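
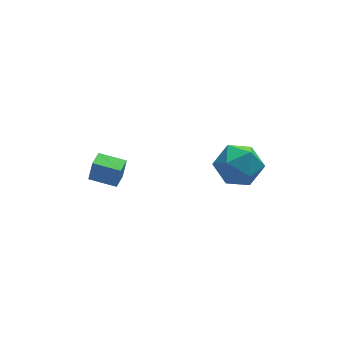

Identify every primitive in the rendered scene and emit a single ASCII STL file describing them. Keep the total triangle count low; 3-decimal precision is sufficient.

solid 
facet normal 0.196 0.912 0.359
outer loop
vertex 3.832 -1.131 -1.144
vertex 3.654 -1.528 -0.039
vertex 4.741 -1.573 -0.518
endloop
endfacet
facet normal 0.555 0.795 -0.245
outer loop
vertex 3.832 -1.131 -1.144
vertex 4.741 -1.573 -0.518
vertex 4.623 -1.846 -1.669
endloop
endfacet
facet normal 0.081 0.647 -0.758
outer loop
vertex 3.832 -1.131 -1.144
vertex 4.623 -1.846 -1.669
vertex 3.465 -1.971 -1.9
endloop
endfacet
facet normal -0.571 0.673 -0.471
outer loop
vertex 3.832 -1.131 -1.144
vertex 3.465 -1.971 -1.9
vertex 2.866 -1.775 -0.893
endloop
endfacet
facet normal -0.501 0.837 0.220
outer loop
vertex 3.832 -1.131 -1.144
vertex 2.866 -1.775 -0.893
vertex 3.654 -1.528 -0.039
endloop
endfacet
facet normal 0.964 0.217 -0.150
outer loop
vertex 4.623 -1.846 -1.669
vertex 4.741 -1.573 -0.518
vertex 4.934 -2.685 -0.887
endloop
endfacet
facet normal 0.382 0.408 0.829
outer loop
vertex 4.741 -1.573 -0.518
vertex 3.654 -1.528 -0.039
vertex 4.335 -2.489 0.12
endloop
endfacet
facet normal -0.744 0.287 0.604
outer loop
vertex 3.654 -1.528 -0.039
vertex 2.866 -1.775 -0.893
vertex 3.177 -2.614 -0.111
endloop
endfacet
facet normal -0.857 0.022 -0.514
outer loop
vertex 2.866 -1.775 -0.893
vertex 3.465 -1.971 -1.9
vertex 3.059 -2.887 -1.262
endloop
endfacet
facet normal 0.198 -0.022 -0.980
outer loop
vertex 3.465 -1.971 -1.9
vertex 4.623 -1.846 -1.669
vertex 4.146 -2.932 -1.741
endloop
endfacet
facet normal 0.571 -0.673 0.471
outer loop
vertex 3.968 -3.329 -0.636
vertex 4.934 -2.685 -0.887
vertex 4.335 -2.489 0.12
endloop
endfacet
facet normal -0.081 -0.647 0.758
outer loop
vertex 3.968 -3.329 -0.636
vertex 4.335 -2.489 0.12
vertex 3.177 -2.614 -0.111
endloop
endfacet
facet normal -0.555 -0.795 0.245
outer loop
vertex 3.968 -3.329 -0.636
vertex 3.177 -2.614 -0.111
vertex 3.059 -2.887 -1.262
endloop
endfacet
facet normal -0.196 -0.912 -0.359
outer loop
vertex 3.968 -3.329 -0.636
vertex 3.059 -2.887 -1.262
vertex 4.146 -2.932 -1.741
endloop
endfacet
facet normal 0.501 -0.837 -0.220
outer loop
vertex 3.968 -3.329 -0.636
vertex 4.146 -2.932 -1.741
vertex 4.934 -2.685 -0.887
endloop
endfacet
facet normal 0.857 -0.022 0.514
outer loop
vertex 4.335 -2.489 0.12
vertex 4.934 -2.685 -0.887
vertex 4.741 -1.573 -0.518
endloop
endfacet
facet normal -0.198 0.022 0.980
outer loop
vertex 3.177 -2.614 -0.111
vertex 4.335 -2.489 0.12
vertex 3.654 -1.528 -0.039
endloop
endfacet
facet normal -0.964 -0.217 0.150
outer loop
vertex 3.059 -2.887 -1.262
vertex 3.177 -2.614 -0.111
vertex 2.866 -1.775 -0.893
endloop
endfacet
facet normal -0.382 -0.408 -0.829
outer loop
vertex 4.146 -2.932 -1.741
vertex 3.059 -2.887 -1.262
vertex 3.465 -1.971 -1.9
endloop
endfacet
facet normal 0.744 -0.287 -0.604
outer loop
vertex 4.934 -2.685 -0.887
vertex 4.146 -2.932 -1.741
vertex 4.623 -1.846 -1.669
endloop
endfacet
facet normal -0.566 -0.805 0.175
outer loop
vertex -1.008 -0.972 -0.797
vertex -2.026 -0.218 -0.62
vertex -1.229 -1.035 -1.801
endloop
endfacet
facet normal 0.796 -0.589 -0.138
outer loop
vertex -0.714 -0.302 -1.96
vertex -1.008 -0.972 -0.797
vertex -1.229 -1.035 -1.801
endloop
endfacet
facet normal -0.566 -0.806 0.176
outer loop
vertex -1.229 -1.035 -1.801
vertex -2.026 -0.218 -0.62
vertex -2.248 -0.281 -1.624
endloop
endfacet
facet normal -0.214 -0.061 -0.975
outer loop
vertex -2.248 -0.281 -1.624
vertex -0.714 -0.302 -1.96
vertex -1.229 -1.035 -1.801
endloop
endfacet
facet normal 0.214 0.061 0.975
outer loop
vertex -1.008 -0.972 -0.797
vertex -1.511 0.515 -0.779
vertex -2.026 -0.218 -0.62
endloop
endfacet
facet normal 0.795 -0.590 -0.139
outer loop
vertex -0.492 -0.239 -0.956
vertex -1.008 -0.972 -0.797
vertex -0.714 -0.302 -1.96
endloop
endfacet
facet normal 0.214 0.061 0.975
outer loop
vertex -0.492 -0.239 -0.956
vertex -1.511 0.515 -0.779
vertex -1.008 -0.972 -0.797
endloop
endfacet
facet normal -0.796 0.589 0.139
outer loop
vertex -2.026 -0.218 -0.62
vertex -1.511 0.515 -0.779
vertex -2.248 -0.281 -1.624
endloop
endfacet
facet normal -0.214 -0.061 -0.975
outer loop
vertex -1.732 0.452 -1.783
vertex -0.714 -0.302 -1.96
vertex -2.248 -0.281 -1.624
endloop
endfacet
facet normal -0.796 0.590 0.138
outer loop
vertex -2.248 -0.281 -1.624
vertex -1.511 0.515 -0.779
vertex -1.732 0.452 -1.783
endloop
endfacet
facet normal 0.566 0.805 -0.176
outer loop
vertex -1.732 0.452 -1.783
vertex -0.492 -0.239 -0.956
vertex -0.714 -0.302 -1.96
endloop
endfacet
facet normal 0.566 0.806 -0.175
outer loop
vertex -1.511 0.515 -0.779
vertex -0.492 -0.239 -0.956
vertex -1.732 0.452 -1.783
endloop
endfacet

endsolid


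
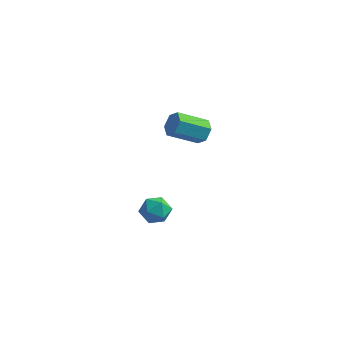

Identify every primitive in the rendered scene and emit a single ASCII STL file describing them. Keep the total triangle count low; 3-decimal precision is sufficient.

solid 
facet normal 0.671 0.551 -0.496
outer loop
vertex 0.38 0.705 3.889
vertex -0.179 0.903 3.352
vertex -0.071 1.356 4.002
endloop
endfacet
facet normal 0.481 0.185 0.857
outer loop
vertex 0.38 0.705 3.889
vertex -0.071 1.356 4.002
vertex -0.942 -0.38 4.865
endloop
endfacet
facet normal 0.482 0.184 0.857
outer loop
vertex -0.942 -0.38 4.865
vertex -0.071 1.356 4.002
vertex -1.393 0.271 4.979
endloop
endfacet
facet normal -0.671 -0.552 0.496
outer loop
vertex -0.942 -0.38 4.865
vertex -1.393 0.271 4.979
vertex -1.501 -0.183 4.328
endloop
endfacet
facet normal 0.671 0.551 -0.496
outer loop
vertex -0.071 1.356 4.002
vertex -0.179 0.903 3.352
vertex -0.63 1.554 3.465
endloop
endfacet
facet normal -0.247 0.797 0.551
outer loop
vertex -0.071 1.356 4.002
vertex -0.63 1.554 3.465
vertex -1.393 0.271 4.979
endloop
endfacet
facet normal -0.248 0.797 0.551
outer loop
vertex -1.393 0.271 4.979
vertex -0.63 1.554 3.465
vertex -1.952 0.468 4.442
endloop
endfacet
facet normal -0.671 -0.552 0.496
outer loop
vertex -1.393 0.271 4.979
vertex -1.952 0.468 4.442
vertex -1.501 -0.183 4.328
endloop
endfacet
facet normal 0.671 0.551 -0.496
outer loop
vertex -0.63 1.554 3.465
vertex -0.179 0.903 3.352
vertex -0.738 1.1 2.815
endloop
endfacet
facet normal -0.729 0.612 -0.306
outer loop
vertex -0.63 1.554 3.465
vertex -0.738 1.1 2.815
vertex -1.952 0.468 4.442
endloop
endfacet
facet normal -0.729 0.613 -0.306
outer loop
vertex -1.952 0.468 4.442
vertex -0.738 1.1 2.815
vertex -2.06 0.015 3.791
endloop
endfacet
facet normal -0.671 -0.552 0.495
outer loop
vertex -1.952 0.468 4.442
vertex -2.06 0.015 3.791
vertex -1.501 -0.183 4.328
endloop
endfacet
facet normal 0.671 0.552 -0.496
outer loop
vertex -0.738 1.1 2.815
vertex -0.179 0.903 3.352
vertex -0.287 0.449 2.701
endloop
endfacet
facet normal -0.482 -0.184 -0.857
outer loop
vertex -0.738 1.1 2.815
vertex -0.287 0.449 2.701
vertex -2.06 0.015 3.791
endloop
endfacet
facet normal -0.481 -0.185 -0.857
outer loop
vertex -2.06 0.015 3.791
vertex -0.287 0.449 2.701
vertex -1.609 -0.636 3.678
endloop
endfacet
facet normal -0.671 -0.551 0.496
outer loop
vertex -2.06 0.015 3.791
vertex -1.609 -0.636 3.678
vertex -1.501 -0.183 4.328
endloop
endfacet
facet normal 0.671 0.552 -0.496
outer loop
vertex -0.287 0.449 2.701
vertex -0.179 0.903 3.352
vertex 0.272 0.252 3.238
endloop
endfacet
facet normal 0.248 -0.797 -0.550
outer loop
vertex -0.287 0.449 2.701
vertex 0.272 0.252 3.238
vertex -1.609 -0.636 3.678
endloop
endfacet
facet normal 0.247 -0.797 -0.551
outer loop
vertex -1.609 -0.636 3.678
vertex 0.272 0.252 3.238
vertex -1.05 -0.834 4.215
endloop
endfacet
facet normal -0.671 -0.551 0.496
outer loop
vertex -1.609 -0.636 3.678
vertex -1.05 -0.834 4.215
vertex -1.501 -0.183 4.328
endloop
endfacet
facet normal 0.671 0.552 -0.495
outer loop
vertex 0.272 0.252 3.238
vertex -0.179 0.903 3.352
vertex 0.38 0.705 3.889
endloop
endfacet
facet normal 0.729 -0.613 0.305
outer loop
vertex 0.272 0.252 3.238
vertex 0.38 0.705 3.889
vertex -1.05 -0.834 4.215
endloop
endfacet
facet normal 0.729 -0.612 0.307
outer loop
vertex -1.05 -0.834 4.215
vertex 0.38 0.705 3.889
vertex -0.942 -0.38 4.865
endloop
endfacet
facet normal -0.671 -0.551 0.496
outer loop
vertex -1.05 -0.834 4.215
vertex -0.942 -0.38 4.865
vertex -1.501 -0.183 4.328
endloop
endfacet
facet normal -0.287 0.958 0.011
outer loop
vertex -2.424 0.624 -3.71
vertex -3.279 0.363 -3.289
vertex -2.5 0.59 -2.725
endloop
endfacet
facet normal 0.423 0.904 0.064
outer loop
vertex -2.424 0.624 -3.71
vertex -2.5 0.59 -2.725
vertex -1.689 0.242 -3.171
endloop
endfacet
facet normal 0.660 0.552 -0.509
outer loop
vertex -2.424 0.624 -3.71
vertex -1.689 0.242 -3.171
vertex -1.967 -0.199 -4.01
endloop
endfacet
facet normal 0.097 0.388 -0.916
outer loop
vertex -2.424 0.624 -3.71
vertex -1.967 -0.199 -4.01
vertex -2.95 -0.125 -4.083
endloop
endfacet
facet normal -0.488 0.639 -0.595
outer loop
vertex -2.424 0.624 -3.71
vertex -2.95 -0.125 -4.083
vertex -3.279 0.363 -3.289
endloop
endfacet
facet normal 0.572 0.511 0.641
outer loop
vertex -1.689 0.242 -3.171
vertex -2.5 0.59 -2.725
vertex -2.09 -0.255 -2.417
endloop
endfacet
facet normal -0.577 0.598 0.556
outer loop
vertex -2.5 0.59 -2.725
vertex -3.279 0.363 -3.289
vertex -3.073 -0.181 -2.49
endloop
endfacet
facet normal -0.902 0.083 -0.425
outer loop
vertex -3.279 0.363 -3.289
vertex -2.95 -0.125 -4.083
vertex -3.351 -0.622 -3.329
endloop
endfacet
facet normal 0.046 -0.322 -0.946
outer loop
vertex -2.95 -0.125 -4.083
vertex -1.967 -0.199 -4.01
vertex -2.54 -0.97 -3.775
endloop
endfacet
facet normal 0.956 -0.058 -0.286
outer loop
vertex -1.967 -0.199 -4.01
vertex -1.689 0.242 -3.171
vertex -1.761 -0.743 -3.211
endloop
endfacet
facet normal -0.097 -0.388 0.916
outer loop
vertex -2.616 -1.004 -2.79
vertex -2.09 -0.255 -2.417
vertex -3.073 -0.181 -2.49
endloop
endfacet
facet normal -0.660 -0.552 0.509
outer loop
vertex -2.616 -1.004 -2.79
vertex -3.073 -0.181 -2.49
vertex -3.351 -0.622 -3.329
endloop
endfacet
facet normal -0.423 -0.904 -0.064
outer loop
vertex -2.616 -1.004 -2.79
vertex -3.351 -0.622 -3.329
vertex -2.54 -0.97 -3.775
endloop
endfacet
facet normal 0.287 -0.958 -0.011
outer loop
vertex -2.616 -1.004 -2.79
vertex -2.54 -0.97 -3.775
vertex -1.761 -0.743 -3.211
endloop
endfacet
facet normal 0.488 -0.639 0.595
outer loop
vertex -2.616 -1.004 -2.79
vertex -1.761 -0.743 -3.211
vertex -2.09 -0.255 -2.417
endloop
endfacet
facet normal -0.046 0.322 0.946
outer loop
vertex -3.073 -0.181 -2.49
vertex -2.09 -0.255 -2.417
vertex -2.5 0.59 -2.725
endloop
endfacet
facet normal -0.956 0.058 0.286
outer loop
vertex -3.351 -0.622 -3.329
vertex -3.073 -0.181 -2.49
vertex -3.279 0.363 -3.289
endloop
endfacet
facet normal -0.572 -0.511 -0.641
outer loop
vertex -2.54 -0.97 -3.775
vertex -3.351 -0.622 -3.329
vertex -2.95 -0.125 -4.083
endloop
endfacet
facet normal 0.577 -0.598 -0.556
outer loop
vertex -1.761 -0.743 -3.211
vertex -2.54 -0.97 -3.775
vertex -1.967 -0.199 -4.01
endloop
endfacet
facet normal 0.902 -0.083 0.425
outer loop
vertex -2.09 -0.255 -2.417
vertex -1.761 -0.743 -3.211
vertex -1.689 0.242 -3.171
endloop
endfacet

endsolid


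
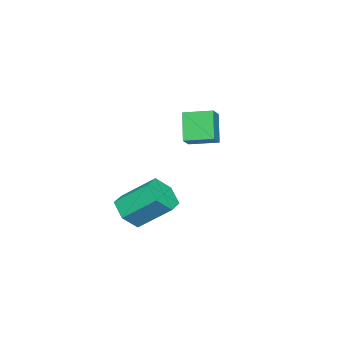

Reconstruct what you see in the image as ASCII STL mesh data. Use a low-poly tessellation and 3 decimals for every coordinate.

solid 
facet normal 0.185 -0.755 -0.629
outer loop
vertex 3.886 -0.372 -3.212
vertex 2.87 -0.594 -3.244
vertex 3.278 0.075 -3.928
endloop
endfacet
facet normal 0.790 0.495 -0.362
outer loop
vertex 3.886 -0.372 -3.212
vertex 3.278 0.075 -3.928
vertex 3.505 1.177 -1.924
endloop
endfacet
facet normal 0.790 0.495 -0.362
outer loop
vertex 3.505 1.177 -1.924
vertex 3.278 0.075 -3.928
vertex 2.897 1.623 -2.64
endloop
endfacet
facet normal -0.186 0.755 0.628
outer loop
vertex 3.505 1.177 -1.924
vertex 2.897 1.623 -2.64
vertex 2.49 0.954 -1.956
endloop
endfacet
facet normal 0.186 -0.756 -0.628
outer loop
vertex 3.278 0.075 -3.928
vertex 2.87 -0.594 -3.244
vertex 2.263 -0.148 -3.96
endloop
endfacet
facet normal -0.112 0.619 -0.777
outer loop
vertex 3.278 0.075 -3.928
vertex 2.263 -0.148 -3.96
vertex 2.897 1.623 -2.64
endloop
endfacet
facet normal -0.111 0.619 -0.777
outer loop
vertex 2.897 1.623 -2.64
vertex 2.263 -0.148 -3.96
vertex 1.882 1.401 -2.672
endloop
endfacet
facet normal -0.185 0.755 0.629
outer loop
vertex 2.897 1.623 -2.64
vertex 1.882 1.401 -2.672
vertex 2.49 0.954 -1.956
endloop
endfacet
facet normal 0.186 -0.756 -0.628
outer loop
vertex 2.263 -0.148 -3.96
vertex 2.87 -0.594 -3.244
vertex 1.855 -0.817 -3.276
endloop
endfacet
facet normal -0.901 0.124 -0.416
outer loop
vertex 2.263 -0.148 -3.96
vertex 1.855 -0.817 -3.276
vertex 1.882 1.401 -2.672
endloop
endfacet
facet normal -0.901 0.124 -0.416
outer loop
vertex 1.882 1.401 -2.672
vertex 1.855 -0.817 -3.276
vertex 1.474 0.732 -1.988
endloop
endfacet
facet normal -0.185 0.755 0.629
outer loop
vertex 1.882 1.401 -2.672
vertex 1.474 0.732 -1.988
vertex 2.49 0.954 -1.956
endloop
endfacet
facet normal 0.186 -0.755 -0.628
outer loop
vertex 1.855 -0.817 -3.276
vertex 2.87 -0.594 -3.244
vertex 2.463 -1.263 -2.56
endloop
endfacet
facet normal -0.790 -0.495 0.362
outer loop
vertex 1.855 -0.817 -3.276
vertex 2.463 -1.263 -2.56
vertex 1.474 0.732 -1.988
endloop
endfacet
facet normal -0.790 -0.495 0.362
outer loop
vertex 1.474 0.732 -1.988
vertex 2.463 -1.263 -2.56
vertex 2.082 0.285 -1.272
endloop
endfacet
facet normal -0.185 0.755 0.629
outer loop
vertex 1.474 0.732 -1.988
vertex 2.082 0.285 -1.272
vertex 2.49 0.954 -1.956
endloop
endfacet
facet normal 0.185 -0.755 -0.629
outer loop
vertex 2.463 -1.263 -2.56
vertex 2.87 -0.594 -3.244
vertex 3.478 -1.041 -2.528
endloop
endfacet
facet normal 0.111 -0.619 0.777
outer loop
vertex 2.463 -1.263 -2.56
vertex 3.478 -1.041 -2.528
vertex 2.082 0.285 -1.272
endloop
endfacet
facet normal 0.111 -0.619 0.777
outer loop
vertex 2.082 0.285 -1.272
vertex 3.478 -1.041 -2.528
vertex 3.097 0.508 -1.24
endloop
endfacet
facet normal -0.186 0.756 0.628
outer loop
vertex 2.082 0.285 -1.272
vertex 3.097 0.508 -1.24
vertex 2.49 0.954 -1.956
endloop
endfacet
facet normal 0.185 -0.755 -0.629
outer loop
vertex 3.478 -1.041 -2.528
vertex 2.87 -0.594 -3.244
vertex 3.886 -0.372 -3.212
endloop
endfacet
facet normal 0.901 -0.124 0.416
outer loop
vertex 3.478 -1.041 -2.528
vertex 3.886 -0.372 -3.212
vertex 3.097 0.508 -1.24
endloop
endfacet
facet normal 0.901 -0.124 0.416
outer loop
vertex 3.097 0.508 -1.24
vertex 3.886 -0.372 -3.212
vertex 3.505 1.177 -1.924
endloop
endfacet
facet normal -0.186 0.756 0.628
outer loop
vertex 3.097 0.508 -1.24
vertex 3.505 1.177 -1.924
vertex 2.49 0.954 -1.956
endloop
endfacet
facet normal -0.833 -0.169 -0.527
outer loop
vertex -3.33 -1.125 0.589
vertex -3.77 0.288 0.831
vertex -2.503 -0.617 -0.879
endloop
endfacet
facet normal 0.293 -0.942 -0.161
outer loop
vertex -1.67 -0.448 -0.351
vertex -3.33 -1.125 0.589
vertex -2.503 -0.617 -0.879
endloop
endfacet
facet normal -0.833 -0.168 -0.528
outer loop
vertex -2.503 -0.617 -0.879
vertex -3.77 0.288 0.831
vertex -2.942 0.797 -0.637
endloop
endfacet
facet normal 0.470 0.289 -0.834
outer loop
vertex -2.942 0.797 -0.637
vertex -1.67 -0.448 -0.351
vertex -2.503 -0.617 -0.879
endloop
endfacet
facet normal -0.470 -0.289 0.834
outer loop
vertex -3.33 -1.125 0.589
vertex -2.937 0.457 1.359
vertex -3.77 0.288 0.831
endloop
endfacet
facet normal 0.293 -0.942 -0.162
outer loop
vertex -2.498 -0.957 1.117
vertex -3.33 -1.125 0.589
vertex -1.67 -0.448 -0.351
endloop
endfacet
facet normal -0.471 -0.289 0.834
outer loop
vertex -2.498 -0.957 1.117
vertex -2.937 0.457 1.359
vertex -3.33 -1.125 0.589
endloop
endfacet
facet normal -0.293 0.942 0.161
outer loop
vertex -3.77 0.288 0.831
vertex -2.937 0.457 1.359
vertex -2.942 0.797 -0.637
endloop
endfacet
facet normal 0.471 0.289 -0.834
outer loop
vertex -2.11 0.965 -0.109
vertex -1.67 -0.448 -0.351
vertex -2.942 0.797 -0.637
endloop
endfacet
facet normal -0.293 0.943 0.161
outer loop
vertex -2.942 0.797 -0.637
vertex -2.937 0.457 1.359
vertex -2.11 0.965 -0.109
endloop
endfacet
facet normal 0.832 0.169 0.528
outer loop
vertex -2.11 0.965 -0.109
vertex -2.498 -0.957 1.117
vertex -1.67 -0.448 -0.351
endloop
endfacet
facet normal 0.833 0.168 0.527
outer loop
vertex -2.937 0.457 1.359
vertex -2.498 -0.957 1.117
vertex -2.11 0.965 -0.109
endloop
endfacet

endsolid


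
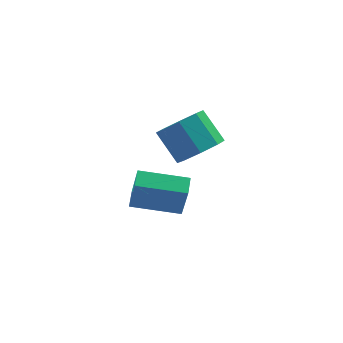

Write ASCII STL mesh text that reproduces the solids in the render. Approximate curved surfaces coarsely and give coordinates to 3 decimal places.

solid 
facet normal 0.472 -0.547 -0.691
outer loop
vertex 4.534 1.316 -0.265
vertex 3.664 1.079 -0.672
vertex 4.321 1.808 -0.8
endloop
endfacet
facet normal 0.835 0.528 0.153
outer loop
vertex 4.534 1.316 -0.265
vertex 4.321 1.808 -0.8
vertex 3.807 2.158 0.8
endloop
endfacet
facet normal 0.835 0.529 0.152
outer loop
vertex 3.807 2.158 0.8
vertex 4.321 1.808 -0.8
vertex 3.593 2.65 0.264
endloop
endfacet
facet normal -0.473 0.547 0.691
outer loop
vertex 3.807 2.158 0.8
vertex 3.593 2.65 0.264
vertex 2.936 1.921 0.392
endloop
endfacet
facet normal 0.472 -0.547 -0.691
outer loop
vertex 4.321 1.808 -0.8
vertex 3.664 1.079 -0.672
vertex 3.723 1.873 -1.26
endloop
endfacet
facet normal 0.391 0.833 -0.391
outer loop
vertex 4.321 1.808 -0.8
vertex 3.723 1.873 -1.26
vertex 3.593 2.65 0.264
endloop
endfacet
facet normal 0.391 0.833 -0.391
outer loop
vertex 3.593 2.65 0.264
vertex 3.723 1.873 -1.26
vertex 2.995 2.715 -0.196
endloop
endfacet
facet normal -0.472 0.547 0.691
outer loop
vertex 3.593 2.65 0.264
vertex 2.995 2.715 -0.196
vertex 2.936 1.921 0.392
endloop
endfacet
facet normal 0.472 -0.547 -0.691
outer loop
vertex 3.723 1.873 -1.26
vertex 3.664 1.079 -0.672
vertex 3.09 1.473 -1.376
endloop
endfacet
facet normal -0.281 0.650 -0.706
outer loop
vertex 3.723 1.873 -1.26
vertex 3.09 1.473 -1.376
vertex 2.995 2.715 -0.196
endloop
endfacet
facet normal -0.281 0.650 -0.706
outer loop
vertex 2.995 2.715 -0.196
vertex 3.09 1.473 -1.376
vertex 2.362 2.315 -0.312
endloop
endfacet
facet normal -0.472 0.547 0.691
outer loop
vertex 2.995 2.715 -0.196
vertex 2.362 2.315 -0.312
vertex 2.936 1.921 0.392
endloop
endfacet
facet normal 0.473 -0.547 -0.691
outer loop
vertex 3.09 1.473 -1.376
vertex 3.664 1.079 -0.672
vertex 2.793 0.842 -1.08
endloop
endfacet
facet normal -0.789 0.086 -0.608
outer loop
vertex 3.09 1.473 -1.376
vertex 2.793 0.842 -1.08
vertex 2.362 2.315 -0.312
endloop
endfacet
facet normal -0.790 0.085 -0.607
outer loop
vertex 2.362 2.315 -0.312
vertex 2.793 0.842 -1.08
vertex 2.066 1.684 -0.015
endloop
endfacet
facet normal -0.472 0.547 0.691
outer loop
vertex 2.362 2.315 -0.312
vertex 2.066 1.684 -0.015
vertex 2.936 1.921 0.392
endloop
endfacet
facet normal 0.473 -0.547 -0.691
outer loop
vertex 2.793 0.842 -1.08
vertex 3.664 1.079 -0.672
vertex 3.007 0.35 -0.544
endloop
endfacet
facet normal -0.835 -0.529 -0.152
outer loop
vertex 2.793 0.842 -1.08
vertex 3.007 0.35 -0.544
vertex 2.066 1.684 -0.015
endloop
endfacet
facet normal -0.835 -0.528 -0.153
outer loop
vertex 2.066 1.684 -0.015
vertex 3.007 0.35 -0.544
vertex 2.279 1.192 0.52
endloop
endfacet
facet normal -0.472 0.547 0.691
outer loop
vertex 2.066 1.684 -0.015
vertex 2.279 1.192 0.52
vertex 2.936 1.921 0.392
endloop
endfacet
facet normal 0.472 -0.547 -0.691
outer loop
vertex 3.007 0.35 -0.544
vertex 3.664 1.079 -0.672
vertex 3.605 0.285 -0.084
endloop
endfacet
facet normal -0.391 -0.833 0.391
outer loop
vertex 3.007 0.35 -0.544
vertex 3.605 0.285 -0.084
vertex 2.279 1.192 0.52
endloop
endfacet
facet normal -0.391 -0.833 0.391
outer loop
vertex 2.279 1.192 0.52
vertex 3.605 0.285 -0.084
vertex 2.877 1.127 0.98
endloop
endfacet
facet normal -0.472 0.547 0.691
outer loop
vertex 2.279 1.192 0.52
vertex 2.877 1.127 0.98
vertex 2.936 1.921 0.392
endloop
endfacet
facet normal 0.472 -0.547 -0.691
outer loop
vertex 3.605 0.285 -0.084
vertex 3.664 1.079 -0.672
vertex 4.238 0.685 0.032
endloop
endfacet
facet normal 0.281 -0.650 0.706
outer loop
vertex 3.605 0.285 -0.084
vertex 4.238 0.685 0.032
vertex 2.877 1.127 0.98
endloop
endfacet
facet normal 0.281 -0.650 0.706
outer loop
vertex 2.877 1.127 0.98
vertex 4.238 0.685 0.032
vertex 3.51 1.527 1.096
endloop
endfacet
facet normal -0.472 0.547 0.691
outer loop
vertex 2.877 1.127 0.98
vertex 3.51 1.527 1.096
vertex 2.936 1.921 0.392
endloop
endfacet
facet normal 0.472 -0.547 -0.691
outer loop
vertex 4.238 0.685 0.032
vertex 3.664 1.079 -0.672
vertex 4.534 1.316 -0.265
endloop
endfacet
facet normal 0.790 -0.085 0.607
outer loop
vertex 4.238 0.685 0.032
vertex 4.534 1.316 -0.265
vertex 3.51 1.527 1.096
endloop
endfacet
facet normal 0.790 -0.087 0.608
outer loop
vertex 3.51 1.527 1.096
vertex 4.534 1.316 -0.265
vertex 3.807 2.158 0.8
endloop
endfacet
facet normal -0.473 0.547 0.691
outer loop
vertex 3.51 1.527 1.096
vertex 3.807 2.158 0.8
vertex 2.936 1.921 0.392
endloop
endfacet
facet normal -0.979 0.120 0.164
outer loop
vertex 1.268 1.771 -3.1
vertex 1.401 2.562 -2.884
vertex 1.051 2.258 -4.746
endloop
endfacet
facet normal -0.160 -0.952 -0.261
outer loop
vertex 3.019 2.018 -5.076
vertex 1.268 1.771 -3.1
vertex 1.051 2.258 -4.746
endloop
endfacet
facet normal -0.979 0.120 0.164
outer loop
vertex 1.051 2.258 -4.746
vertex 1.401 2.562 -2.884
vertex 1.184 3.048 -4.53
endloop
endfacet
facet normal -0.125 0.281 -0.951
outer loop
vertex 1.184 3.048 -4.53
vertex 3.019 2.018 -5.076
vertex 1.051 2.258 -4.746
endloop
endfacet
facet normal 0.125 -0.281 0.952
outer loop
vertex 1.268 1.771 -3.1
vertex 3.369 2.322 -3.214
vertex 1.401 2.562 -2.884
endloop
endfacet
facet normal -0.159 -0.952 -0.260
outer loop
vertex 3.236 1.532 -3.43
vertex 1.268 1.771 -3.1
vertex 3.019 2.018 -5.076
endloop
endfacet
facet normal 0.125 -0.281 0.951
outer loop
vertex 3.236 1.532 -3.43
vertex 3.369 2.322 -3.214
vertex 1.268 1.771 -3.1
endloop
endfacet
facet normal 0.160 0.952 0.260
outer loop
vertex 1.401 2.562 -2.884
vertex 3.369 2.322 -3.214
vertex 1.184 3.048 -4.53
endloop
endfacet
facet normal -0.125 0.281 -0.951
outer loop
vertex 3.152 2.809 -4.86
vertex 3.019 2.018 -5.076
vertex 1.184 3.048 -4.53
endloop
endfacet
facet normal 0.159 0.952 0.261
outer loop
vertex 1.184 3.048 -4.53
vertex 3.369 2.322 -3.214
vertex 3.152 2.809 -4.86
endloop
endfacet
facet normal 0.979 -0.120 -0.164
outer loop
vertex 3.152 2.809 -4.86
vertex 3.236 1.532 -3.43
vertex 3.019 2.018 -5.076
endloop
endfacet
facet normal 0.979 -0.120 -0.165
outer loop
vertex 3.369 2.322 -3.214
vertex 3.236 1.532 -3.43
vertex 3.152 2.809 -4.86
endloop
endfacet

endsolid


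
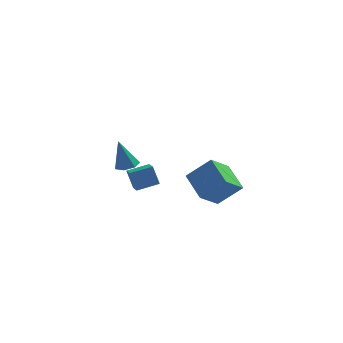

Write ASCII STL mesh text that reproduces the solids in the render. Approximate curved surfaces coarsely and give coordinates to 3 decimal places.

solid 
facet normal 0.251 0.005 -0.968
outer loop
vertex -2.835 4.309 0.976
vertex -3.233 3.694 0.87
vertex -3.451 4.399 0.817
endloop
endfacet
facet normal 0.044 0.933 0.357
outer loop
vertex -2.835 4.309 0.976
vertex -3.451 4.399 0.817
vertex -3.707 3.686 2.71
endloop
endfacet
facet normal 0.249 0.004 -0.968
outer loop
vertex -3.451 4.399 0.817
vertex -3.233 3.694 0.87
vertex -3.902 3.958 0.699
endloop
endfacet
facet normal -0.711 0.684 0.162
outer loop
vertex -3.451 4.399 0.817
vertex -3.902 3.958 0.699
vertex -3.707 3.686 2.71
endloop
endfacet
facet normal 0.250 0.006 -0.968
outer loop
vertex -3.902 3.958 0.699
vertex -3.233 3.694 0.87
vertex -3.849 3.318 0.709
endloop
endfacet
facet normal -0.993 -0.081 0.085
outer loop
vertex -3.902 3.958 0.699
vertex -3.849 3.318 0.709
vertex -3.707 3.686 2.71
endloop
endfacet
facet normal 0.250 0.005 -0.968
outer loop
vertex -3.849 3.318 0.709
vertex -3.233 3.694 0.87
vertex -3.332 2.962 0.841
endloop
endfacet
facet normal -0.589 -0.786 0.186
outer loop
vertex -3.849 3.318 0.709
vertex -3.332 2.962 0.841
vertex -3.707 3.686 2.71
endloop
endfacet
facet normal 0.250 0.004 -0.968
outer loop
vertex -3.332 2.962 0.841
vertex -3.233 3.694 0.87
vertex -2.74 3.156 0.995
endloop
endfacet
facet normal 0.194 -0.901 0.388
outer loop
vertex -3.332 2.962 0.841
vertex -2.74 3.156 0.995
vertex -3.707 3.686 2.71
endloop
endfacet
facet normal 0.250 0.005 -0.968
outer loop
vertex -2.74 3.156 0.995
vertex -3.233 3.694 0.87
vertex -2.519 3.756 1.055
endloop
endfacet
facet normal 0.771 -0.338 0.539
outer loop
vertex -2.74 3.156 0.995
vertex -2.519 3.756 1.055
vertex -3.707 3.686 2.71
endloop
endfacet
facet normal 0.250 0.005 -0.968
outer loop
vertex -2.519 3.756 1.055
vertex -3.233 3.694 0.87
vertex -2.835 4.309 0.976
endloop
endfacet
facet normal 0.704 0.477 0.526
outer loop
vertex -2.519 3.756 1.055
vertex -2.835 4.309 0.976
vertex -3.707 3.686 2.71
endloop
endfacet
facet normal -0.465 0.781 0.418
outer loop
vertex 1.844 -2.914 5.197
vertex 2.677 -1.866 4.166
vertex 0.565 -3.05 4.026
endloop
endfacet
facet normal -0.493 -0.621 0.610
outer loop
vertex 1.403 -4.454 3.274
vertex 1.844 -2.914 5.197
vertex 0.565 -3.05 4.026
endloop
endfacet
facet normal -0.465 0.780 0.418
outer loop
vertex 0.565 -3.05 4.026
vertex 2.677 -1.866 4.166
vertex 1.398 -2.001 2.995
endloop
endfacet
facet normal -0.735 -0.078 -0.673
outer loop
vertex 1.398 -2.001 2.995
vertex 1.403 -4.454 3.274
vertex 0.565 -3.05 4.026
endloop
endfacet
facet normal 0.735 0.078 0.673
outer loop
vertex 1.844 -2.914 5.197
vertex 3.515 -3.27 3.414
vertex 2.677 -1.866 4.166
endloop
endfacet
facet normal -0.493 -0.620 0.610
outer loop
vertex 2.682 -4.319 4.445
vertex 1.844 -2.914 5.197
vertex 1.403 -4.454 3.274
endloop
endfacet
facet normal 0.735 0.078 0.673
outer loop
vertex 2.682 -4.319 4.445
vertex 3.515 -3.27 3.414
vertex 1.844 -2.914 5.197
endloop
endfacet
facet normal 0.493 0.621 -0.610
outer loop
vertex 2.677 -1.866 4.166
vertex 3.515 -3.27 3.414
vertex 1.398 -2.001 2.995
endloop
endfacet
facet normal -0.735 -0.078 -0.673
outer loop
vertex 2.236 -3.406 2.243
vertex 1.403 -4.454 3.274
vertex 1.398 -2.001 2.995
endloop
endfacet
facet normal 0.493 0.620 -0.610
outer loop
vertex 1.398 -2.001 2.995
vertex 3.515 -3.27 3.414
vertex 2.236 -3.406 2.243
endloop
endfacet
facet normal 0.465 -0.781 -0.418
outer loop
vertex 2.236 -3.406 2.243
vertex 2.682 -4.319 4.445
vertex 1.403 -4.454 3.274
endloop
endfacet
facet normal 0.465 -0.780 -0.418
outer loop
vertex 3.515 -3.27 3.414
vertex 2.682 -4.319 4.445
vertex 2.236 -3.406 2.243
endloop
endfacet
facet normal -0.895 -0.388 -0.218
outer loop
vertex -2.701 0.367 2.102
vertex -2.969 1.124 1.854
vertex -2.313 0.124 0.939
endloop
endfacet
facet normal 0.319 -0.901 0.295
outer loop
vertex -1.131 0.636 1.226
vertex -2.701 0.367 2.102
vertex -2.313 0.124 0.939
endloop
endfacet
facet normal -0.895 -0.389 -0.217
outer loop
vertex -2.313 0.124 0.939
vertex -2.969 1.124 1.854
vertex -2.581 0.88 0.691
endloop
endfacet
facet normal 0.310 -0.195 -0.930
outer loop
vertex -2.581 0.88 0.691
vertex -1.131 0.636 1.226
vertex -2.313 0.124 0.939
endloop
endfacet
facet normal -0.310 0.195 0.930
outer loop
vertex -2.701 0.367 2.102
vertex -1.787 1.636 2.141
vertex -2.969 1.124 1.854
endloop
endfacet
facet normal 0.319 -0.901 0.295
outer loop
vertex -1.519 0.88 2.389
vertex -2.701 0.367 2.102
vertex -1.131 0.636 1.226
endloop
endfacet
facet normal -0.311 0.195 0.930
outer loop
vertex -1.519 0.88 2.389
vertex -1.787 1.636 2.141
vertex -2.701 0.367 2.102
endloop
endfacet
facet normal -0.318 0.901 -0.295
outer loop
vertex -2.969 1.124 1.854
vertex -1.787 1.636 2.141
vertex -2.581 0.88 0.691
endloop
endfacet
facet normal 0.310 -0.195 -0.930
outer loop
vertex -1.399 1.393 0.978
vertex -1.131 0.636 1.226
vertex -2.581 0.88 0.691
endloop
endfacet
facet normal -0.319 0.901 -0.295
outer loop
vertex -2.581 0.88 0.691
vertex -1.787 1.636 2.141
vertex -1.399 1.393 0.978
endloop
endfacet
facet normal 0.896 0.388 0.217
outer loop
vertex -1.399 1.393 0.978
vertex -1.519 0.88 2.389
vertex -1.131 0.636 1.226
endloop
endfacet
facet normal 0.895 0.389 0.217
outer loop
vertex -1.787 1.636 2.141
vertex -1.519 0.88 2.389
vertex -1.399 1.393 0.978
endloop
endfacet

endsolid


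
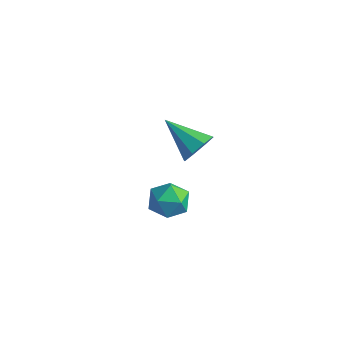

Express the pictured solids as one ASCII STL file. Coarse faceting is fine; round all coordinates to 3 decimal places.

solid 
facet normal 0.551 0.343 0.761
outer loop
vertex 2.941 -2.999 1.254
vertex 2.541 -3.497 1.768
vertex 3.222 -3.757 1.392
endloop
endfacet
facet normal 0.918 0.368 0.150
outer loop
vertex 2.941 -2.999 1.254
vertex 3.222 -3.757 1.392
vertex 3.224 -3.451 0.631
endloop
endfacet
facet normal 0.553 0.773 -0.310
outer loop
vertex 2.941 -2.999 1.254
vertex 3.224 -3.451 0.631
vertex 2.543 -3.002 0.537
endloop
endfacet
facet normal -0.039 0.999 0.018
outer loop
vertex 2.941 -2.999 1.254
vertex 2.543 -3.002 0.537
vertex 2.121 -3.031 1.24
endloop
endfacet
facet normal -0.040 0.733 0.679
outer loop
vertex 2.941 -2.999 1.254
vertex 2.121 -3.031 1.24
vertex 2.541 -3.497 1.768
endloop
endfacet
facet normal 0.949 -0.294 -0.116
outer loop
vertex 3.224 -3.451 0.631
vertex 3.222 -3.757 1.392
vertex 2.999 -4.229 0.76
endloop
endfacet
facet normal 0.355 -0.333 0.873
outer loop
vertex 3.222 -3.757 1.392
vertex 2.541 -3.497 1.768
vertex 2.577 -4.258 1.463
endloop
endfacet
facet normal -0.602 0.297 0.741
outer loop
vertex 2.541 -3.497 1.768
vertex 2.121 -3.031 1.24
vertex 1.896 -3.809 1.369
endloop
endfacet
facet normal -0.601 0.727 -0.331
outer loop
vertex 2.121 -3.031 1.24
vertex 2.543 -3.002 0.537
vertex 1.898 -3.503 0.608
endloop
endfacet
facet normal 0.357 0.362 -0.861
outer loop
vertex 2.543 -3.002 0.537
vertex 3.224 -3.451 0.631
vertex 2.579 -3.763 0.232
endloop
endfacet
facet normal 0.039 -0.999 -0.018
outer loop
vertex 2.179 -4.261 0.746
vertex 2.999 -4.229 0.76
vertex 2.577 -4.258 1.463
endloop
endfacet
facet normal -0.553 -0.773 0.310
outer loop
vertex 2.179 -4.261 0.746
vertex 2.577 -4.258 1.463
vertex 1.896 -3.809 1.369
endloop
endfacet
facet normal -0.918 -0.368 -0.150
outer loop
vertex 2.179 -4.261 0.746
vertex 1.896 -3.809 1.369
vertex 1.898 -3.503 0.608
endloop
endfacet
facet normal -0.551 -0.343 -0.761
outer loop
vertex 2.179 -4.261 0.746
vertex 1.898 -3.503 0.608
vertex 2.579 -3.763 0.232
endloop
endfacet
facet normal 0.040 -0.733 -0.679
outer loop
vertex 2.179 -4.261 0.746
vertex 2.579 -3.763 0.232
vertex 2.999 -4.229 0.76
endloop
endfacet
facet normal 0.601 -0.727 0.331
outer loop
vertex 2.577 -4.258 1.463
vertex 2.999 -4.229 0.76
vertex 3.222 -3.757 1.392
endloop
endfacet
facet normal -0.357 -0.362 0.861
outer loop
vertex 1.896 -3.809 1.369
vertex 2.577 -4.258 1.463
vertex 2.541 -3.497 1.768
endloop
endfacet
facet normal -0.949 0.294 0.116
outer loop
vertex 1.898 -3.503 0.608
vertex 1.896 -3.809 1.369
vertex 2.121 -3.031 1.24
endloop
endfacet
facet normal -0.355 0.333 -0.873
outer loop
vertex 2.579 -3.763 0.232
vertex 1.898 -3.503 0.608
vertex 2.543 -3.002 0.537
endloop
endfacet
facet normal 0.602 -0.297 -0.741
outer loop
vertex 2.999 -4.229 0.76
vertex 2.579 -3.763 0.232
vertex 3.224 -3.451 0.631
endloop
endfacet
facet normal 0.877 0.048 -0.479
outer loop
vertex 0.429 1.449 -0.482
vertex 0.118 1.004 -1.096
vertex 0.166 1.805 -0.928
endloop
endfacet
facet normal -0.118 0.741 0.661
outer loop
vertex 0.429 1.449 -0.482
vertex 0.166 1.805 -0.928
vertex -1.478 0.916 -0.224
endloop
endfacet
facet normal 0.877 0.048 -0.479
outer loop
vertex 0.166 1.805 -0.928
vertex 0.118 1.004 -1.096
vertex -0.125 1.691 -1.472
endloop
endfacet
facet normal -0.456 0.888 0.058
outer loop
vertex 0.166 1.805 -0.928
vertex -0.125 1.691 -1.472
vertex -1.478 0.916 -0.224
endloop
endfacet
facet normal 0.876 0.048 -0.479
outer loop
vertex -0.125 1.691 -1.472
vertex 0.118 1.004 -1.096
vertex -0.274 1.174 -1.796
endloop
endfacet
facet normal -0.724 0.504 -0.472
outer loop
vertex -0.125 1.691 -1.472
vertex -0.274 1.174 -1.796
vertex -1.478 0.916 -0.224
endloop
endfacet
facet normal 0.876 0.048 -0.479
outer loop
vertex -0.274 1.174 -1.796
vertex 0.118 1.004 -1.096
vertex -0.193 0.558 -1.71
endloop
endfacet
facet normal -0.765 -0.187 -0.616
outer loop
vertex -0.274 1.174 -1.796
vertex -0.193 0.558 -1.71
vertex -1.478 0.916 -0.224
endloop
endfacet
facet normal 0.877 0.048 -0.479
outer loop
vertex -0.193 0.558 -1.71
vertex 0.118 1.004 -1.096
vertex 0.07 0.202 -1.264
endloop
endfacet
facet normal -0.556 -0.778 -0.293
outer loop
vertex -0.193 0.558 -1.71
vertex 0.07 0.202 -1.264
vertex -1.478 0.916 -0.224
endloop
endfacet
facet normal 0.877 0.048 -0.479
outer loop
vertex 0.07 0.202 -1.264
vertex 0.118 1.004 -1.096
vertex 0.361 0.317 -0.72
endloop
endfacet
facet normal -0.217 -0.925 0.312
outer loop
vertex 0.07 0.202 -1.264
vertex 0.361 0.317 -0.72
vertex -1.478 0.916 -0.224
endloop
endfacet
facet normal 0.877 0.049 -0.478
outer loop
vertex 0.361 0.317 -0.72
vertex 0.118 1.004 -1.096
vertex 0.509 0.833 -0.396
endloop
endfacet
facet normal 0.050 -0.541 0.839
outer loop
vertex 0.361 0.317 -0.72
vertex 0.509 0.833 -0.396
vertex -1.478 0.916 -0.224
endloop
endfacet
facet normal 0.877 0.047 -0.478
outer loop
vertex 0.509 0.833 -0.396
vertex 0.118 1.004 -1.096
vertex 0.429 1.449 -0.482
endloop
endfacet
facet normal 0.091 0.149 0.985
outer loop
vertex 0.509 0.833 -0.396
vertex 0.429 1.449 -0.482
vertex -1.478 0.916 -0.224
endloop
endfacet

endsolid


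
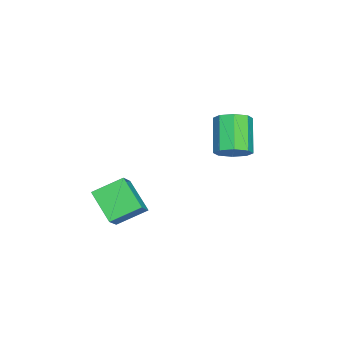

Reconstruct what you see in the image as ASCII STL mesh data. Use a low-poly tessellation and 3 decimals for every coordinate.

solid 
facet normal 0.668 0.210 -0.714
outer loop
vertex -0.011 1.577 0.305
vertex -0.609 1.361 -0.318
vertex -0.387 2.11 0.11
endloop
endfacet
facet normal 0.499 0.586 0.639
outer loop
vertex -0.011 1.577 0.305
vertex -0.387 2.11 0.11
vertex -1.353 1.155 1.74
endloop
endfacet
facet normal 0.498 0.586 0.639
outer loop
vertex -1.353 1.155 1.74
vertex -0.387 2.11 0.11
vertex -1.73 1.688 1.545
endloop
endfacet
facet normal -0.667 -0.210 0.715
outer loop
vertex -1.353 1.155 1.74
vertex -1.73 1.688 1.545
vertex -1.951 0.939 1.118
endloop
endfacet
facet normal 0.667 0.210 -0.714
outer loop
vertex -0.387 2.11 0.11
vertex -0.609 1.361 -0.318
vertex -0.894 2.204 -0.336
endloop
endfacet
facet normal -0.039 0.968 0.248
outer loop
vertex -0.387 2.11 0.11
vertex -0.894 2.204 -0.336
vertex -1.73 1.688 1.545
endloop
endfacet
facet normal -0.039 0.968 0.248
outer loop
vertex -1.73 1.688 1.545
vertex -0.894 2.204 -0.336
vertex -2.236 1.782 1.099
endloop
endfacet
facet normal -0.668 -0.210 0.714
outer loop
vertex -1.73 1.688 1.545
vertex -2.236 1.782 1.099
vertex -1.951 0.939 1.118
endloop
endfacet
facet normal 0.668 0.211 -0.714
outer loop
vertex -0.894 2.204 -0.336
vertex -0.609 1.361 -0.318
vertex -1.233 1.805 -0.771
endloop
endfacet
facet normal -0.553 0.782 -0.287
outer loop
vertex -0.894 2.204 -0.336
vertex -1.233 1.805 -0.771
vertex -2.236 1.782 1.099
endloop
endfacet
facet normal -0.553 0.782 -0.287
outer loop
vertex -2.236 1.782 1.099
vertex -1.233 1.805 -0.771
vertex -2.575 1.383 0.664
endloop
endfacet
facet normal -0.668 -0.210 0.713
outer loop
vertex -2.236 1.782 1.099
vertex -2.575 1.383 0.664
vertex -1.951 0.939 1.118
endloop
endfacet
facet normal 0.668 0.209 -0.715
outer loop
vertex -1.233 1.805 -0.771
vertex -0.609 1.361 -0.318
vertex -1.207 1.145 -0.94
endloop
endfacet
facet normal -0.743 0.138 -0.654
outer loop
vertex -1.233 1.805 -0.771
vertex -1.207 1.145 -0.94
vertex -2.575 1.383 0.664
endloop
endfacet
facet normal -0.743 0.138 -0.654
outer loop
vertex -2.575 1.383 0.664
vertex -1.207 1.145 -0.94
vertex -2.549 0.723 0.495
endloop
endfacet
facet normal -0.668 -0.209 0.714
outer loop
vertex -2.575 1.383 0.664
vertex -2.549 0.723 0.495
vertex -1.951 0.939 1.118
endloop
endfacet
facet normal 0.667 0.210 -0.715
outer loop
vertex -1.207 1.145 -0.94
vertex -0.609 1.361 -0.318
vertex -0.83 0.612 -0.745
endloop
endfacet
facet normal -0.499 -0.586 -0.639
outer loop
vertex -1.207 1.145 -0.94
vertex -0.83 0.612 -0.745
vertex -2.549 0.723 0.495
endloop
endfacet
facet normal -0.499 -0.586 -0.639
outer loop
vertex -2.549 0.723 0.495
vertex -0.83 0.612 -0.745
vertex -2.173 0.19 0.69
endloop
endfacet
facet normal -0.668 -0.210 0.714
outer loop
vertex -2.549 0.723 0.495
vertex -2.173 0.19 0.69
vertex -1.951 0.939 1.118
endloop
endfacet
facet normal 0.668 0.210 -0.714
outer loop
vertex -0.83 0.612 -0.745
vertex -0.609 1.361 -0.318
vertex -0.324 0.518 -0.299
endloop
endfacet
facet normal 0.039 -0.968 -0.248
outer loop
vertex -0.83 0.612 -0.745
vertex -0.324 0.518 -0.299
vertex -2.173 0.19 0.69
endloop
endfacet
facet normal 0.039 -0.968 -0.248
outer loop
vertex -2.173 0.19 0.69
vertex -0.324 0.518 -0.299
vertex -1.666 0.096 1.136
endloop
endfacet
facet normal -0.667 -0.210 0.714
outer loop
vertex -2.173 0.19 0.69
vertex -1.666 0.096 1.136
vertex -1.951 0.939 1.118
endloop
endfacet
facet normal 0.668 0.210 -0.713
outer loop
vertex -0.324 0.518 -0.299
vertex -0.609 1.361 -0.318
vertex 0.015 0.917 0.136
endloop
endfacet
facet normal 0.553 -0.782 0.287
outer loop
vertex -0.324 0.518 -0.299
vertex 0.015 0.917 0.136
vertex -1.666 0.096 1.136
endloop
endfacet
facet normal 0.553 -0.782 0.287
outer loop
vertex -1.666 0.096 1.136
vertex 0.015 0.917 0.136
vertex -1.327 0.495 1.571
endloop
endfacet
facet normal -0.668 -0.211 0.714
outer loop
vertex -1.666 0.096 1.136
vertex -1.327 0.495 1.571
vertex -1.951 0.939 1.118
endloop
endfacet
facet normal 0.668 0.209 -0.714
outer loop
vertex 0.015 0.917 0.136
vertex -0.609 1.361 -0.318
vertex -0.011 1.577 0.305
endloop
endfacet
facet normal 0.743 -0.138 0.654
outer loop
vertex 0.015 0.917 0.136
vertex -0.011 1.577 0.305
vertex -1.327 0.495 1.571
endloop
endfacet
facet normal 0.743 -0.138 0.654
outer loop
vertex -1.327 0.495 1.571
vertex -0.011 1.577 0.305
vertex -1.353 1.155 1.74
endloop
endfacet
facet normal -0.668 -0.209 0.715
outer loop
vertex -1.327 0.495 1.571
vertex -1.353 1.155 1.74
vertex -1.951 0.939 1.118
endloop
endfacet
facet normal -0.496 -0.629 0.599
outer loop
vertex 3.211 -2.435 -0.374
vertex 2.331 -2.445 -1.114
vertex 3.867 -3.679 -1.137
endloop
endfacet
facet normal 0.765 0.009 0.643
outer loop
vertex 4.769 -2.535 -2.226
vertex 3.211 -2.435 -0.374
vertex 3.867 -3.679 -1.137
endloop
endfacet
facet normal -0.496 -0.629 0.599
outer loop
vertex 3.867 -3.679 -1.137
vertex 2.331 -2.445 -1.114
vertex 2.987 -3.689 -1.877
endloop
endfacet
facet normal 0.410 -0.777 -0.477
outer loop
vertex 2.987 -3.689 -1.877
vertex 4.769 -2.535 -2.226
vertex 3.867 -3.679 -1.137
endloop
endfacet
facet normal -0.410 0.777 0.477
outer loop
vertex 3.211 -2.435 -0.374
vertex 3.233 -1.301 -2.203
vertex 2.331 -2.445 -1.114
endloop
endfacet
facet normal 0.765 0.009 0.643
outer loop
vertex 4.113 -1.291 -1.463
vertex 3.211 -2.435 -0.374
vertex 4.769 -2.535 -2.226
endloop
endfacet
facet normal -0.410 0.777 0.477
outer loop
vertex 4.113 -1.291 -1.463
vertex 3.233 -1.301 -2.203
vertex 3.211 -2.435 -0.374
endloop
endfacet
facet normal -0.765 -0.009 -0.643
outer loop
vertex 2.331 -2.445 -1.114
vertex 3.233 -1.301 -2.203
vertex 2.987 -3.689 -1.877
endloop
endfacet
facet normal 0.410 -0.777 -0.477
outer loop
vertex 3.889 -2.545 -2.966
vertex 4.769 -2.535 -2.226
vertex 2.987 -3.689 -1.877
endloop
endfacet
facet normal -0.765 -0.009 -0.643
outer loop
vertex 2.987 -3.689 -1.877
vertex 3.233 -1.301 -2.203
vertex 3.889 -2.545 -2.966
endloop
endfacet
facet normal 0.496 0.629 -0.599
outer loop
vertex 3.889 -2.545 -2.966
vertex 4.113 -1.291 -1.463
vertex 4.769 -2.535 -2.226
endloop
endfacet
facet normal 0.496 0.629 -0.599
outer loop
vertex 3.233 -1.301 -2.203
vertex 4.113 -1.291 -1.463
vertex 3.889 -2.545 -2.966
endloop
endfacet

endsolid


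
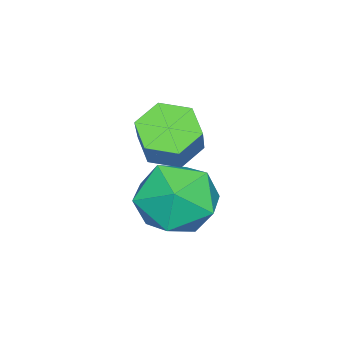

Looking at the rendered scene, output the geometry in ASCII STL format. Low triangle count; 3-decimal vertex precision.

solid 
facet normal -0.511 -0.037 0.858
outer loop
vertex 2.351 2.316 1.687
vertex 1.714 1.5 1.272
vertex 2.652 1.251 1.82
endloop
endfacet
facet normal 0.163 0.167 0.972
outer loop
vertex 2.351 2.316 1.687
vertex 2.652 1.251 1.82
vertex 3.417 2.018 1.56
endloop
endfacet
facet normal 0.282 0.758 0.588
outer loop
vertex 2.351 2.316 1.687
vertex 3.417 2.018 1.56
vertex 2.953 2.741 0.851
endloop
endfacet
facet normal -0.319 0.918 0.237
outer loop
vertex 2.351 2.316 1.687
vertex 2.953 2.741 0.851
vertex 1.9 2.421 0.673
endloop
endfacet
facet normal -0.809 0.426 0.404
outer loop
vertex 2.351 2.316 1.687
vertex 1.9 2.421 0.673
vertex 1.714 1.5 1.272
endloop
endfacet
facet normal 0.593 -0.345 0.727
outer loop
vertex 3.417 2.018 1.56
vertex 2.652 1.251 1.82
vertex 3.44 1.019 1.067
endloop
endfacet
facet normal -0.497 -0.677 0.543
outer loop
vertex 2.652 1.251 1.82
vertex 1.714 1.5 1.272
vertex 2.387 0.699 0.889
endloop
endfacet
facet normal -0.979 0.072 -0.192
outer loop
vertex 1.714 1.5 1.272
vertex 1.9 2.421 0.673
vertex 1.923 1.422 0.18
endloop
endfacet
facet normal -0.186 0.867 -0.462
outer loop
vertex 1.9 2.421 0.673
vertex 2.953 2.741 0.851
vertex 2.688 2.189 -0.08
endloop
endfacet
facet normal 0.786 0.609 0.107
outer loop
vertex 2.953 2.741 0.851
vertex 3.417 2.018 1.56
vertex 3.626 1.94 0.468
endloop
endfacet
facet normal 0.319 -0.918 -0.237
outer loop
vertex 2.989 1.124 0.053
vertex 3.44 1.019 1.067
vertex 2.387 0.699 0.889
endloop
endfacet
facet normal -0.282 -0.758 -0.588
outer loop
vertex 2.989 1.124 0.053
vertex 2.387 0.699 0.889
vertex 1.923 1.422 0.18
endloop
endfacet
facet normal -0.163 -0.167 -0.972
outer loop
vertex 2.989 1.124 0.053
vertex 1.923 1.422 0.18
vertex 2.688 2.189 -0.08
endloop
endfacet
facet normal 0.511 0.037 -0.858
outer loop
vertex 2.989 1.124 0.053
vertex 2.688 2.189 -0.08
vertex 3.626 1.94 0.468
endloop
endfacet
facet normal 0.809 -0.426 -0.404
outer loop
vertex 2.989 1.124 0.053
vertex 3.626 1.94 0.468
vertex 3.44 1.019 1.067
endloop
endfacet
facet normal 0.186 -0.867 0.462
outer loop
vertex 2.387 0.699 0.889
vertex 3.44 1.019 1.067
vertex 2.652 1.251 1.82
endloop
endfacet
facet normal -0.786 -0.609 -0.107
outer loop
vertex 1.923 1.422 0.18
vertex 2.387 0.699 0.889
vertex 1.714 1.5 1.272
endloop
endfacet
facet normal -0.593 0.345 -0.727
outer loop
vertex 2.688 2.189 -0.08
vertex 1.923 1.422 0.18
vertex 1.9 2.421 0.673
endloop
endfacet
facet normal 0.497 0.677 -0.543
outer loop
vertex 3.626 1.94 0.468
vertex 2.688 2.189 -0.08
vertex 2.953 2.741 0.851
endloop
endfacet
facet normal 0.979 -0.072 0.192
outer loop
vertex 3.44 1.019 1.067
vertex 3.626 1.94 0.468
vertex 3.417 2.018 1.56
endloop
endfacet
facet normal -0.608 -0.245 -0.756
outer loop
vertex 2.334 1.679 1.673
vertex 1.928 1.239 2.142
vertex 1.744 1.971 2.053
endloop
endfacet
facet normal 0.168 0.890 -0.423
outer loop
vertex 2.334 1.679 1.673
vertex 1.744 1.971 2.053
vertex 3.137 2.001 2.669
endloop
endfacet
facet normal 0.168 0.890 -0.423
outer loop
vertex 3.137 2.001 2.669
vertex 1.744 1.971 2.053
vertex 2.548 2.293 3.05
endloop
endfacet
facet normal 0.609 0.244 0.755
outer loop
vertex 3.137 2.001 2.669
vertex 2.548 2.293 3.05
vertex 2.732 1.561 3.138
endloop
endfacet
facet normal -0.608 -0.245 -0.755
outer loop
vertex 1.744 1.971 2.053
vertex 1.928 1.239 2.142
vertex 1.339 1.531 2.522
endloop
endfacet
facet normal -0.588 0.778 0.223
outer loop
vertex 1.744 1.971 2.053
vertex 1.339 1.531 2.522
vertex 2.548 2.293 3.05
endloop
endfacet
facet normal -0.587 0.778 0.222
outer loop
vertex 2.548 2.293 3.05
vertex 1.339 1.531 2.522
vertex 2.142 1.853 3.519
endloop
endfacet
facet normal 0.608 0.244 0.755
outer loop
vertex 2.548 2.293 3.05
vertex 2.142 1.853 3.519
vertex 2.732 1.561 3.138
endloop
endfacet
facet normal -0.608 -0.245 -0.755
outer loop
vertex 1.339 1.531 2.522
vertex 1.928 1.239 2.142
vertex 1.523 0.799 2.611
endloop
endfacet
facet normal -0.756 -0.112 0.645
outer loop
vertex 1.339 1.531 2.522
vertex 1.523 0.799 2.611
vertex 2.142 1.853 3.519
endloop
endfacet
facet normal -0.756 -0.112 0.645
outer loop
vertex 2.142 1.853 3.519
vertex 1.523 0.799 2.611
vertex 2.326 1.121 3.607
endloop
endfacet
facet normal 0.608 0.244 0.755
outer loop
vertex 2.142 1.853 3.519
vertex 2.326 1.121 3.607
vertex 2.732 1.561 3.138
endloop
endfacet
facet normal -0.609 -0.244 -0.755
outer loop
vertex 1.523 0.799 2.611
vertex 1.928 1.239 2.142
vertex 2.112 0.507 2.23
endloop
endfacet
facet normal -0.168 -0.890 0.423
outer loop
vertex 1.523 0.799 2.611
vertex 2.112 0.507 2.23
vertex 2.326 1.121 3.607
endloop
endfacet
facet normal -0.168 -0.890 0.423
outer loop
vertex 2.326 1.121 3.607
vertex 2.112 0.507 2.23
vertex 2.916 0.829 3.227
endloop
endfacet
facet normal 0.608 0.245 0.756
outer loop
vertex 2.326 1.121 3.607
vertex 2.916 0.829 3.227
vertex 2.732 1.561 3.138
endloop
endfacet
facet normal -0.608 -0.244 -0.755
outer loop
vertex 2.112 0.507 2.23
vertex 1.928 1.239 2.142
vertex 2.518 0.947 1.761
endloop
endfacet
facet normal 0.587 -0.778 -0.222
outer loop
vertex 2.112 0.507 2.23
vertex 2.518 0.947 1.761
vertex 2.916 0.829 3.227
endloop
endfacet
facet normal 0.588 -0.778 -0.222
outer loop
vertex 2.916 0.829 3.227
vertex 2.518 0.947 1.761
vertex 3.321 1.269 2.758
endloop
endfacet
facet normal 0.608 0.245 0.755
outer loop
vertex 2.916 0.829 3.227
vertex 3.321 1.269 2.758
vertex 2.732 1.561 3.138
endloop
endfacet
facet normal -0.608 -0.244 -0.755
outer loop
vertex 2.518 0.947 1.761
vertex 1.928 1.239 2.142
vertex 2.334 1.679 1.673
endloop
endfacet
facet normal 0.756 0.112 -0.645
outer loop
vertex 2.518 0.947 1.761
vertex 2.334 1.679 1.673
vertex 3.321 1.269 2.758
endloop
endfacet
facet normal 0.756 0.112 -0.645
outer loop
vertex 3.321 1.269 2.758
vertex 2.334 1.679 1.673
vertex 3.137 2.001 2.669
endloop
endfacet
facet normal 0.608 0.245 0.755
outer loop
vertex 3.321 1.269 2.758
vertex 3.137 2.001 2.669
vertex 2.732 1.561 3.138
endloop
endfacet

endsolid


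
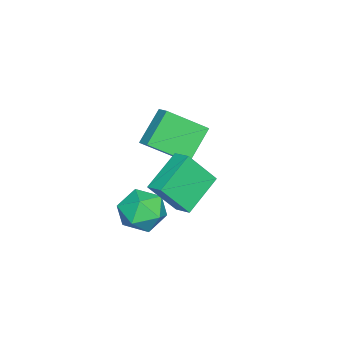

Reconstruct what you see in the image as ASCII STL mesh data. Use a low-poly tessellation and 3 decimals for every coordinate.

solid 
facet normal -0.651 -0.625 -0.430
outer loop
vertex 0.213 0.638 0.903
vertex -1.044 1.046 2.212
vertex -0.509 2.203 -0.278
endloop
endfacet
facet normal 0.676 -0.219 -0.704
outer loop
vertex 0.044 2.734 0.088
vertex 0.213 0.638 0.903
vertex -0.509 2.203 -0.278
endloop
endfacet
facet normal -0.651 -0.625 -0.430
outer loop
vertex -0.509 2.203 -0.278
vertex -1.044 1.046 2.212
vertex -1.766 2.611 1.031
endloop
endfacet
facet normal -0.345 0.749 -0.565
outer loop
vertex -1.766 2.611 1.031
vertex 0.044 2.734 0.088
vertex -0.509 2.203 -0.278
endloop
endfacet
facet normal 0.345 -0.749 0.565
outer loop
vertex 0.213 0.638 0.903
vertex -0.491 1.577 2.578
vertex -1.044 1.046 2.212
endloop
endfacet
facet normal 0.676 -0.219 -0.704
outer loop
vertex 0.766 1.169 1.269
vertex 0.213 0.638 0.903
vertex 0.044 2.734 0.088
endloop
endfacet
facet normal 0.345 -0.749 0.565
outer loop
vertex 0.766 1.169 1.269
vertex -0.491 1.577 2.578
vertex 0.213 0.638 0.903
endloop
endfacet
facet normal -0.676 0.219 0.704
outer loop
vertex -1.044 1.046 2.212
vertex -0.491 1.577 2.578
vertex -1.766 2.611 1.031
endloop
endfacet
facet normal -0.345 0.749 -0.565
outer loop
vertex -1.213 3.142 1.397
vertex 0.044 2.734 0.088
vertex -1.766 2.611 1.031
endloop
endfacet
facet normal -0.676 0.219 0.704
outer loop
vertex -1.766 2.611 1.031
vertex -0.491 1.577 2.578
vertex -1.213 3.142 1.397
endloop
endfacet
facet normal 0.651 0.625 0.430
outer loop
vertex -1.213 3.142 1.397
vertex 0.766 1.169 1.269
vertex 0.044 2.734 0.088
endloop
endfacet
facet normal 0.651 0.625 0.430
outer loop
vertex -0.491 1.577 2.578
vertex 0.766 1.169 1.269
vertex -1.213 3.142 1.397
endloop
endfacet
facet normal -0.488 -0.807 -0.332
outer loop
vertex 4.42 2.506 1.63
vertex 2.821 3.068 2.613
vertex 3.844 3.466 0.144
endloop
endfacet
facet normal 0.816 -0.287 -0.502
outer loop
vertex 4.259 4.152 0.427
vertex 4.42 2.506 1.63
vertex 3.844 3.466 0.144
endloop
endfacet
facet normal -0.488 -0.807 -0.332
outer loop
vertex 3.844 3.466 0.144
vertex 2.821 3.068 2.613
vertex 2.245 4.028 1.128
endloop
endfacet
facet normal -0.310 0.517 -0.798
outer loop
vertex 2.245 4.028 1.128
vertex 4.259 4.152 0.427
vertex 3.844 3.466 0.144
endloop
endfacet
facet normal 0.309 -0.517 0.798
outer loop
vertex 4.42 2.506 1.63
vertex 3.236 3.754 2.896
vertex 2.821 3.068 2.613
endloop
endfacet
facet normal 0.816 -0.287 -0.502
outer loop
vertex 4.835 3.192 1.912
vertex 4.42 2.506 1.63
vertex 4.259 4.152 0.427
endloop
endfacet
facet normal 0.310 -0.516 0.799
outer loop
vertex 4.835 3.192 1.912
vertex 3.236 3.754 2.896
vertex 4.42 2.506 1.63
endloop
endfacet
facet normal -0.816 0.287 0.502
outer loop
vertex 2.821 3.068 2.613
vertex 3.236 3.754 2.896
vertex 2.245 4.028 1.128
endloop
endfacet
facet normal -0.310 0.516 -0.799
outer loop
vertex 2.66 4.714 1.41
vertex 4.259 4.152 0.427
vertex 2.245 4.028 1.128
endloop
endfacet
facet normal -0.816 0.287 0.502
outer loop
vertex 2.245 4.028 1.128
vertex 3.236 3.754 2.896
vertex 2.66 4.714 1.41
endloop
endfacet
facet normal 0.488 0.807 0.332
outer loop
vertex 2.66 4.714 1.41
vertex 4.835 3.192 1.912
vertex 4.259 4.152 0.427
endloop
endfacet
facet normal 0.488 0.807 0.332
outer loop
vertex 3.236 3.754 2.896
vertex 4.835 3.192 1.912
vertex 2.66 4.714 1.41
endloop
endfacet
facet normal 0.221 0.657 0.721
outer loop
vertex 4.315 2.963 -0.13
vertex 3.373 2.711 0.388
vertex 4.296 2.15 0.616
endloop
endfacet
facet normal 0.815 0.381 0.436
outer loop
vertex 4.315 2.963 -0.13
vertex 4.296 2.15 0.616
vertex 4.859 2.023 -0.325
endloop
endfacet
facet normal 0.810 0.524 -0.264
outer loop
vertex 4.315 2.963 -0.13
vertex 4.859 2.023 -0.325
vertex 4.284 2.505 -1.134
endloop
endfacet
facet normal 0.214 0.886 -0.411
outer loop
vertex 4.315 2.963 -0.13
vertex 4.284 2.505 -1.134
vertex 3.366 2.931 -0.694
endloop
endfacet
facet normal -0.150 0.969 0.198
outer loop
vertex 4.315 2.963 -0.13
vertex 3.366 2.931 -0.694
vertex 3.373 2.711 0.388
endloop
endfacet
facet normal 0.791 -0.326 0.517
outer loop
vertex 4.859 2.023 -0.325
vertex 4.296 2.15 0.616
vertex 4.254 1.189 0.074
endloop
endfacet
facet normal -0.170 0.118 0.978
outer loop
vertex 4.296 2.15 0.616
vertex 3.373 2.711 0.388
vertex 3.336 1.615 0.514
endloop
endfacet
facet normal -0.771 0.623 0.132
outer loop
vertex 3.373 2.711 0.388
vertex 3.366 2.931 -0.694
vertex 2.761 2.097 -0.295
endloop
endfacet
facet normal -0.182 0.489 -0.853
outer loop
vertex 3.366 2.931 -0.694
vertex 4.284 2.505 -1.134
vertex 3.324 1.97 -1.236
endloop
endfacet
facet normal 0.783 -0.097 -0.614
outer loop
vertex 4.284 2.505 -1.134
vertex 4.859 2.023 -0.325
vertex 4.247 1.409 -1.008
endloop
endfacet
facet normal -0.214 -0.886 0.411
outer loop
vertex 3.305 1.157 -0.49
vertex 4.254 1.189 0.074
vertex 3.336 1.615 0.514
endloop
endfacet
facet normal -0.810 -0.524 0.264
outer loop
vertex 3.305 1.157 -0.49
vertex 3.336 1.615 0.514
vertex 2.761 2.097 -0.295
endloop
endfacet
facet normal -0.815 -0.381 -0.436
outer loop
vertex 3.305 1.157 -0.49
vertex 2.761 2.097 -0.295
vertex 3.324 1.97 -1.236
endloop
endfacet
facet normal -0.221 -0.657 -0.721
outer loop
vertex 3.305 1.157 -0.49
vertex 3.324 1.97 -1.236
vertex 4.247 1.409 -1.008
endloop
endfacet
facet normal 0.150 -0.969 -0.198
outer loop
vertex 3.305 1.157 -0.49
vertex 4.247 1.409 -1.008
vertex 4.254 1.189 0.074
endloop
endfacet
facet normal 0.182 -0.489 0.853
outer loop
vertex 3.336 1.615 0.514
vertex 4.254 1.189 0.074
vertex 4.296 2.15 0.616
endloop
endfacet
facet normal -0.783 0.097 0.614
outer loop
vertex 2.761 2.097 -0.295
vertex 3.336 1.615 0.514
vertex 3.373 2.711 0.388
endloop
endfacet
facet normal -0.791 0.326 -0.517
outer loop
vertex 3.324 1.97 -1.236
vertex 2.761 2.097 -0.295
vertex 3.366 2.931 -0.694
endloop
endfacet
facet normal 0.170 -0.118 -0.978
outer loop
vertex 4.247 1.409 -1.008
vertex 3.324 1.97 -1.236
vertex 4.284 2.505 -1.134
endloop
endfacet
facet normal 0.771 -0.623 -0.132
outer loop
vertex 4.254 1.189 0.074
vertex 4.247 1.409 -1.008
vertex 4.859 2.023 -0.325
endloop
endfacet

endsolid


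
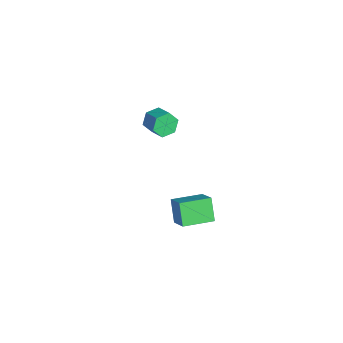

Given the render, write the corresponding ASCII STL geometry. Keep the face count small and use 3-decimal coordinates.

solid 
facet normal -0.791 -0.088 -0.605
outer loop
vertex 2.882 1.061 2.943
vertex 2.828 2.582 2.792
vertex 3.639 0.989 1.964
endloop
endfacet
facet normal 0.035 -0.994 0.100
outer loop
vertex 4.612 1.098 2.708
vertex 2.882 1.061 2.943
vertex 3.639 0.989 1.964
endloop
endfacet
facet normal -0.791 -0.088 -0.605
outer loop
vertex 3.639 0.989 1.964
vertex 2.828 2.582 2.792
vertex 3.585 2.511 1.812
endloop
endfacet
facet normal 0.610 -0.057 -0.790
outer loop
vertex 3.585 2.511 1.812
vertex 4.612 1.098 2.708
vertex 3.639 0.989 1.964
endloop
endfacet
facet normal -0.610 0.057 0.790
outer loop
vertex 2.882 1.061 2.943
vertex 3.801 2.691 3.536
vertex 2.828 2.582 2.792
endloop
endfacet
facet normal 0.035 -0.994 0.099
outer loop
vertex 3.855 1.169 3.688
vertex 2.882 1.061 2.943
vertex 4.612 1.098 2.708
endloop
endfacet
facet normal -0.611 0.057 0.790
outer loop
vertex 3.855 1.169 3.688
vertex 3.801 2.691 3.536
vertex 2.882 1.061 2.943
endloop
endfacet
facet normal -0.035 0.994 -0.099
outer loop
vertex 2.828 2.582 2.792
vertex 3.801 2.691 3.536
vertex 3.585 2.511 1.812
endloop
endfacet
facet normal 0.611 -0.057 -0.790
outer loop
vertex 4.558 2.619 2.557
vertex 4.612 1.098 2.708
vertex 3.585 2.511 1.812
endloop
endfacet
facet normal -0.034 0.994 -0.100
outer loop
vertex 3.585 2.511 1.812
vertex 3.801 2.691 3.536
vertex 4.558 2.619 2.557
endloop
endfacet
facet normal 0.791 0.088 0.605
outer loop
vertex 4.558 2.619 2.557
vertex 3.855 1.169 3.688
vertex 4.612 1.098 2.708
endloop
endfacet
facet normal 0.791 0.089 0.605
outer loop
vertex 3.801 2.691 3.536
vertex 3.855 1.169 3.688
vertex 4.558 2.619 2.557
endloop
endfacet
facet normal -0.887 -0.246 -0.391
outer loop
vertex -2.531 1.753 2.429
vertex -2.857 2.023 2.999
vertex -2.724 2.437 2.437
endloop
endfacet
facet normal 0.373 0.116 -0.921
outer loop
vertex -2.531 1.753 2.429
vertex -2.724 2.437 2.437
vertex -1.617 2.006 2.831
endloop
endfacet
facet normal 0.373 0.116 -0.921
outer loop
vertex -1.617 2.006 2.831
vertex -2.724 2.437 2.437
vertex -1.81 2.69 2.839
endloop
endfacet
facet normal 0.887 0.246 0.391
outer loop
vertex -1.617 2.006 2.831
vertex -1.81 2.69 2.839
vertex -1.943 2.277 3.401
endloop
endfacet
facet normal -0.887 -0.246 -0.391
outer loop
vertex -2.724 2.437 2.437
vertex -2.857 2.023 2.999
vertex -3.05 2.707 3.007
endloop
endfacet
facet normal -0.049 0.892 -0.450
outer loop
vertex -2.724 2.437 2.437
vertex -3.05 2.707 3.007
vertex -1.81 2.69 2.839
endloop
endfacet
facet normal -0.049 0.892 -0.450
outer loop
vertex -1.81 2.69 2.839
vertex -3.05 2.707 3.007
vertex -2.136 2.96 3.409
endloop
endfacet
facet normal 0.887 0.246 0.391
outer loop
vertex -1.81 2.69 2.839
vertex -2.136 2.96 3.409
vertex -1.943 2.277 3.401
endloop
endfacet
facet normal -0.887 -0.246 -0.391
outer loop
vertex -3.05 2.707 3.007
vertex -2.857 2.023 2.999
vertex -3.183 2.294 3.569
endloop
endfacet
facet normal -0.421 0.775 0.470
outer loop
vertex -3.05 2.707 3.007
vertex -3.183 2.294 3.569
vertex -2.136 2.96 3.409
endloop
endfacet
facet normal -0.421 0.775 0.470
outer loop
vertex -2.136 2.96 3.409
vertex -3.183 2.294 3.569
vertex -2.269 2.547 3.971
endloop
endfacet
facet normal 0.887 0.246 0.391
outer loop
vertex -2.136 2.96 3.409
vertex -2.269 2.547 3.971
vertex -1.943 2.277 3.401
endloop
endfacet
facet normal -0.887 -0.246 -0.391
outer loop
vertex -3.183 2.294 3.569
vertex -2.857 2.023 2.999
vertex -2.99 1.61 3.561
endloop
endfacet
facet normal -0.373 -0.116 0.921
outer loop
vertex -3.183 2.294 3.569
vertex -2.99 1.61 3.561
vertex -2.269 2.547 3.971
endloop
endfacet
facet normal -0.373 -0.116 0.921
outer loop
vertex -2.269 2.547 3.971
vertex -2.99 1.61 3.561
vertex -2.076 1.863 3.963
endloop
endfacet
facet normal 0.887 0.246 0.391
outer loop
vertex -2.269 2.547 3.971
vertex -2.076 1.863 3.963
vertex -1.943 2.277 3.401
endloop
endfacet
facet normal -0.887 -0.246 -0.391
outer loop
vertex -2.99 1.61 3.561
vertex -2.857 2.023 2.999
vertex -2.664 1.34 2.991
endloop
endfacet
facet normal 0.049 -0.892 0.450
outer loop
vertex -2.99 1.61 3.561
vertex -2.664 1.34 2.991
vertex -2.076 1.863 3.963
endloop
endfacet
facet normal 0.049 -0.892 0.450
outer loop
vertex -2.076 1.863 3.963
vertex -2.664 1.34 2.991
vertex -1.75 1.593 3.393
endloop
endfacet
facet normal 0.887 0.246 0.391
outer loop
vertex -2.076 1.863 3.963
vertex -1.75 1.593 3.393
vertex -1.943 2.277 3.401
endloop
endfacet
facet normal -0.887 -0.246 -0.391
outer loop
vertex -2.664 1.34 2.991
vertex -2.857 2.023 2.999
vertex -2.531 1.753 2.429
endloop
endfacet
facet normal 0.421 -0.775 -0.470
outer loop
vertex -2.664 1.34 2.991
vertex -2.531 1.753 2.429
vertex -1.75 1.593 3.393
endloop
endfacet
facet normal 0.421 -0.775 -0.470
outer loop
vertex -1.75 1.593 3.393
vertex -2.531 1.753 2.429
vertex -1.617 2.006 2.831
endloop
endfacet
facet normal 0.887 0.246 0.391
outer loop
vertex -1.75 1.593 3.393
vertex -1.617 2.006 2.831
vertex -1.943 2.277 3.401
endloop
endfacet

endsolid


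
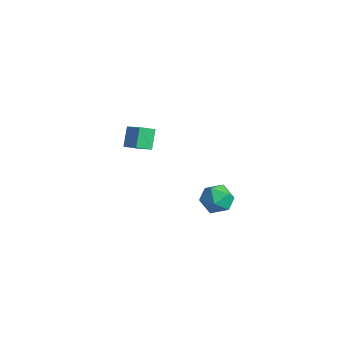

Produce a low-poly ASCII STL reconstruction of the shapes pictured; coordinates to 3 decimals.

solid 
facet normal -0.413 0.509 0.755
outer loop
vertex -3.423 -0.357 -1.121
vertex -3.15 0.59 -1.61
vertex -4.649 -0.352 -1.795
endloop
endfacet
facet normal -0.248 -0.861 0.445
outer loop
vertex -4.05 -1.09 -2.89
vertex -3.423 -0.357 -1.121
vertex -4.649 -0.352 -1.795
endloop
endfacet
facet normal -0.413 0.509 0.755
outer loop
vertex -4.649 -0.352 -1.795
vertex -3.15 0.59 -1.61
vertex -4.376 0.595 -2.284
endloop
endfacet
facet normal -0.876 0.004 -0.482
outer loop
vertex -4.376 0.595 -2.284
vertex -4.05 -1.09 -2.89
vertex -4.649 -0.352 -1.795
endloop
endfacet
facet normal 0.876 -0.004 0.482
outer loop
vertex -3.423 -0.357 -1.121
vertex -2.551 -0.148 -2.705
vertex -3.15 0.59 -1.61
endloop
endfacet
facet normal -0.248 -0.861 0.445
outer loop
vertex -2.824 -1.095 -2.216
vertex -3.423 -0.357 -1.121
vertex -4.05 -1.09 -2.89
endloop
endfacet
facet normal 0.876 -0.004 0.482
outer loop
vertex -2.824 -1.095 -2.216
vertex -2.551 -0.148 -2.705
vertex -3.423 -0.357 -1.121
endloop
endfacet
facet normal 0.248 0.861 -0.445
outer loop
vertex -3.15 0.59 -1.61
vertex -2.551 -0.148 -2.705
vertex -4.376 0.595 -2.284
endloop
endfacet
facet normal -0.876 0.004 -0.482
outer loop
vertex -3.777 -0.143 -3.379
vertex -4.05 -1.09 -2.89
vertex -4.376 0.595 -2.284
endloop
endfacet
facet normal 0.248 0.861 -0.445
outer loop
vertex -4.376 0.595 -2.284
vertex -2.551 -0.148 -2.705
vertex -3.777 -0.143 -3.379
endloop
endfacet
facet normal 0.413 -0.509 -0.755
outer loop
vertex -3.777 -0.143 -3.379
vertex -2.824 -1.095 -2.216
vertex -4.05 -1.09 -2.89
endloop
endfacet
facet normal 0.413 -0.509 -0.755
outer loop
vertex -2.551 -0.148 -2.705
vertex -2.824 -1.095 -2.216
vertex -3.777 -0.143 -3.379
endloop
endfacet
facet normal -0.578 0.149 0.802
outer loop
vertex 3.67 0.04 -2.052
vertex 2.985 -0.738 -2.401
vertex 3.823 -0.999 -1.748
endloop
endfacet
facet normal 0.106 0.294 0.950
outer loop
vertex 3.67 0.04 -2.052
vertex 3.823 -0.999 -1.748
vertex 4.679 -0.382 -2.034
endloop
endfacet
facet normal 0.326 0.802 0.500
outer loop
vertex 3.67 0.04 -2.052
vertex 4.679 -0.382 -2.034
vertex 4.37 0.261 -2.863
endloop
endfacet
facet normal -0.221 0.973 0.075
outer loop
vertex 3.67 0.04 -2.052
vertex 4.37 0.261 -2.863
vertex 3.323 0.041 -3.09
endloop
endfacet
facet normal -0.780 0.569 0.261
outer loop
vertex 3.67 0.04 -2.052
vertex 3.323 0.041 -3.09
vertex 2.985 -0.738 -2.401
endloop
endfacet
facet normal 0.487 -0.295 0.822
outer loop
vertex 4.679 -0.382 -2.034
vertex 3.823 -0.999 -1.748
vertex 4.617 -1.421 -2.37
endloop
endfacet
facet normal -0.618 -0.527 0.583
outer loop
vertex 3.823 -0.999 -1.748
vertex 2.985 -0.738 -2.401
vertex 3.57 -1.641 -2.597
endloop
endfacet
facet normal -0.944 0.151 -0.293
outer loop
vertex 2.985 -0.738 -2.401
vertex 3.323 0.041 -3.09
vertex 3.261 -0.998 -3.426
endloop
endfacet
facet normal -0.040 0.803 -0.595
outer loop
vertex 3.323 0.041 -3.09
vertex 4.37 0.261 -2.863
vertex 4.117 -0.381 -3.712
endloop
endfacet
facet normal 0.845 0.527 0.094
outer loop
vertex 4.37 0.261 -2.863
vertex 4.679 -0.382 -2.034
vertex 4.955 -0.642 -3.059
endloop
endfacet
facet normal 0.221 -0.973 -0.075
outer loop
vertex 4.27 -1.42 -3.408
vertex 4.617 -1.421 -2.37
vertex 3.57 -1.641 -2.597
endloop
endfacet
facet normal -0.326 -0.802 -0.500
outer loop
vertex 4.27 -1.42 -3.408
vertex 3.57 -1.641 -2.597
vertex 3.261 -0.998 -3.426
endloop
endfacet
facet normal -0.106 -0.294 -0.950
outer loop
vertex 4.27 -1.42 -3.408
vertex 3.261 -0.998 -3.426
vertex 4.117 -0.381 -3.712
endloop
endfacet
facet normal 0.578 -0.149 -0.802
outer loop
vertex 4.27 -1.42 -3.408
vertex 4.117 -0.381 -3.712
vertex 4.955 -0.642 -3.059
endloop
endfacet
facet normal 0.780 -0.569 -0.261
outer loop
vertex 4.27 -1.42 -3.408
vertex 4.955 -0.642 -3.059
vertex 4.617 -1.421 -2.37
endloop
endfacet
facet normal 0.040 -0.803 0.595
outer loop
vertex 3.57 -1.641 -2.597
vertex 4.617 -1.421 -2.37
vertex 3.823 -0.999 -1.748
endloop
endfacet
facet normal -0.845 -0.527 -0.094
outer loop
vertex 3.261 -0.998 -3.426
vertex 3.57 -1.641 -2.597
vertex 2.985 -0.738 -2.401
endloop
endfacet
facet normal -0.487 0.295 -0.822
outer loop
vertex 4.117 -0.381 -3.712
vertex 3.261 -0.998 -3.426
vertex 3.323 0.041 -3.09
endloop
endfacet
facet normal 0.618 0.527 -0.583
outer loop
vertex 4.955 -0.642 -3.059
vertex 4.117 -0.381 -3.712
vertex 4.37 0.261 -2.863
endloop
endfacet
facet normal 0.944 -0.151 0.293
outer loop
vertex 4.617 -1.421 -2.37
vertex 4.955 -0.642 -3.059
vertex 4.679 -0.382 -2.034
endloop
endfacet

endsolid


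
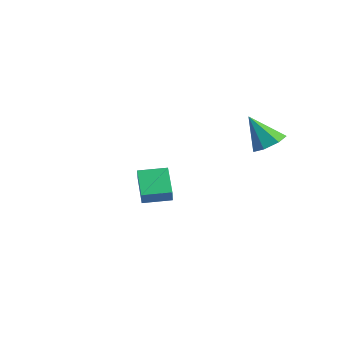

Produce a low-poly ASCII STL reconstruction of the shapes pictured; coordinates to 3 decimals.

solid 
facet normal -0.169 0.702 -0.692
outer loop
vertex -2.604 2.267 -2.521
vertex -2.871 1.907 -2.821
vertex -3.007 2.257 -2.433
endloop
endfacet
facet normal 0.178 0.466 0.867
outer loop
vertex -2.604 2.267 -2.521
vertex -3.007 2.257 -2.433
vertex -2.609 0.813 -1.739
endloop
endfacet
facet normal -0.167 0.702 -0.692
outer loop
vertex -3.007 2.257 -2.433
vertex -2.871 1.907 -2.821
vertex -3.331 2.042 -2.573
endloop
endfacet
facet normal -0.519 0.250 0.817
outer loop
vertex -3.007 2.257 -2.433
vertex -3.331 2.042 -2.573
vertex -2.609 0.813 -1.739
endloop
endfacet
facet normal -0.168 0.701 -0.693
outer loop
vertex -3.331 2.042 -2.573
vertex -2.871 1.907 -2.821
vertex -3.385 1.747 -2.858
endloop
endfacet
facet normal -0.880 -0.237 0.412
outer loop
vertex -3.331 2.042 -2.573
vertex -3.385 1.747 -2.858
vertex -2.609 0.813 -1.739
endloop
endfacet
facet normal -0.168 0.701 -0.693
outer loop
vertex -3.385 1.747 -2.858
vertex -2.871 1.907 -2.821
vertex -3.138 1.546 -3.121
endloop
endfacet
facet normal -0.695 -0.710 -0.110
outer loop
vertex -3.385 1.747 -2.858
vertex -3.138 1.546 -3.121
vertex -2.609 0.813 -1.739
endloop
endfacet
facet normal -0.167 0.700 -0.694
outer loop
vertex -3.138 1.546 -3.121
vertex -2.871 1.907 -2.821
vertex -2.734 1.556 -3.208
endloop
endfacet
facet normal -0.074 -0.892 -0.445
outer loop
vertex -3.138 1.546 -3.121
vertex -2.734 1.556 -3.208
vertex -2.609 0.813 -1.739
endloop
endfacet
facet normal -0.169 0.700 -0.694
outer loop
vertex -2.734 1.556 -3.208
vertex -2.871 1.907 -2.821
vertex -2.411 1.772 -3.069
endloop
endfacet
facet normal 0.622 -0.676 -0.395
outer loop
vertex -2.734 1.556 -3.208
vertex -2.411 1.772 -3.069
vertex -2.609 0.813 -1.739
endloop
endfacet
facet normal -0.167 0.702 -0.692
outer loop
vertex -2.411 1.772 -3.069
vertex -2.871 1.907 -2.821
vertex -2.356 2.066 -2.784
endloop
endfacet
facet normal 0.981 -0.191 0.008
outer loop
vertex -2.411 1.772 -3.069
vertex -2.356 2.066 -2.784
vertex -2.609 0.813 -1.739
endloop
endfacet
facet normal -0.167 0.701 -0.693
outer loop
vertex -2.356 2.066 -2.784
vertex -2.871 1.907 -2.821
vertex -2.604 2.267 -2.521
endloop
endfacet
facet normal 0.796 0.284 0.534
outer loop
vertex -2.356 2.066 -2.784
vertex -2.604 2.267 -2.521
vertex -2.609 0.813 -1.739
endloop
endfacet
facet normal 0.499 0.270 -0.823
outer loop
vertex 4.506 3.051 2.478
vertex 3.969 3.845 2.413
vertex 4.801 3.721 2.877
endloop
endfacet
facet normal 0.522 -0.594 0.612
outer loop
vertex 4.506 3.051 2.478
vertex 4.801 3.721 2.877
vertex 2.991 3.315 4.027
endloop
endfacet
facet normal 0.499 0.270 -0.823
outer loop
vertex 4.801 3.721 2.877
vertex 3.969 3.845 2.413
vertex 4.469 4.484 2.926
endloop
endfacet
facet normal 0.503 0.164 0.849
outer loop
vertex 4.801 3.721 2.877
vertex 4.469 4.484 2.926
vertex 2.991 3.315 4.027
endloop
endfacet
facet normal 0.499 0.270 -0.823
outer loop
vertex 4.469 4.484 2.926
vertex 3.969 3.845 2.413
vertex 3.761 4.765 2.589
endloop
endfacet
facet normal -0.047 0.716 0.697
outer loop
vertex 4.469 4.484 2.926
vertex 3.761 4.765 2.589
vertex 2.991 3.315 4.027
endloop
endfacet
facet normal 0.499 0.270 -0.823
outer loop
vertex 3.761 4.765 2.589
vertex 3.969 3.845 2.413
vertex 3.21 4.353 2.12
endloop
endfacet
facet normal -0.713 0.647 0.270
outer loop
vertex 3.761 4.765 2.589
vertex 3.21 4.353 2.12
vertex 2.991 3.315 4.027
endloop
endfacet
facet normal 0.499 0.270 -0.823
outer loop
vertex 3.21 4.353 2.12
vertex 3.969 3.845 2.413
vertex 3.23 3.558 1.871
endloop
endfacet
facet normal -0.994 0.009 -0.109
outer loop
vertex 3.21 4.353 2.12
vertex 3.23 3.558 1.871
vertex 2.991 3.315 4.027
endloop
endfacet
facet normal 0.499 0.270 -0.823
outer loop
vertex 3.23 3.558 1.871
vertex 3.969 3.845 2.413
vertex 3.807 2.979 2.031
endloop
endfacet
facet normal -0.678 -0.719 -0.156
outer loop
vertex 3.23 3.558 1.871
vertex 3.807 2.979 2.031
vertex 2.991 3.315 4.027
endloop
endfacet
facet normal 0.499 0.270 -0.824
outer loop
vertex 3.807 2.979 2.031
vertex 3.969 3.845 2.413
vertex 4.506 3.051 2.478
endloop
endfacet
facet normal -0.004 -0.986 0.165
outer loop
vertex 3.807 2.979 2.031
vertex 4.506 3.051 2.478
vertex 2.991 3.315 4.027
endloop
endfacet
facet normal -0.518 -0.852 -0.080
outer loop
vertex 3.469 -3.451 1.031
vertex 2.201 -2.762 1.911
vertex 3.082 -3.141 0.232
endloop
endfacet
facet normal 0.750 -0.408 -0.521
outer loop
vertex 3.839 -1.898 0.349
vertex 3.469 -3.451 1.031
vertex 3.082 -3.141 0.232
endloop
endfacet
facet normal -0.519 -0.851 -0.080
outer loop
vertex 3.082 -3.141 0.232
vertex 2.201 -2.762 1.911
vertex 1.815 -2.452 1.113
endloop
endfacet
facet normal -0.411 0.330 -0.850
outer loop
vertex 1.815 -2.452 1.113
vertex 3.839 -1.898 0.349
vertex 3.082 -3.141 0.232
endloop
endfacet
facet normal 0.411 -0.330 0.850
outer loop
vertex 3.469 -3.451 1.031
vertex 2.958 -1.519 2.028
vertex 2.201 -2.762 1.911
endloop
endfacet
facet normal 0.750 -0.408 -0.521
outer loop
vertex 4.225 -2.208 1.147
vertex 3.469 -3.451 1.031
vertex 3.839 -1.898 0.349
endloop
endfacet
facet normal 0.412 -0.330 0.850
outer loop
vertex 4.225 -2.208 1.147
vertex 2.958 -1.519 2.028
vertex 3.469 -3.451 1.031
endloop
endfacet
facet normal -0.750 0.408 0.521
outer loop
vertex 2.201 -2.762 1.911
vertex 2.958 -1.519 2.028
vertex 1.815 -2.452 1.113
endloop
endfacet
facet normal -0.411 0.329 -0.850
outer loop
vertex 2.571 -1.209 1.229
vertex 3.839 -1.898 0.349
vertex 1.815 -2.452 1.113
endloop
endfacet
facet normal -0.750 0.407 0.521
outer loop
vertex 1.815 -2.452 1.113
vertex 2.958 -1.519 2.028
vertex 2.571 -1.209 1.229
endloop
endfacet
facet normal 0.518 0.851 0.080
outer loop
vertex 2.571 -1.209 1.229
vertex 4.225 -2.208 1.147
vertex 3.839 -1.898 0.349
endloop
endfacet
facet normal 0.518 0.852 0.079
outer loop
vertex 2.958 -1.519 2.028
vertex 4.225 -2.208 1.147
vertex 2.571 -1.209 1.229
endloop
endfacet

endsolid
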